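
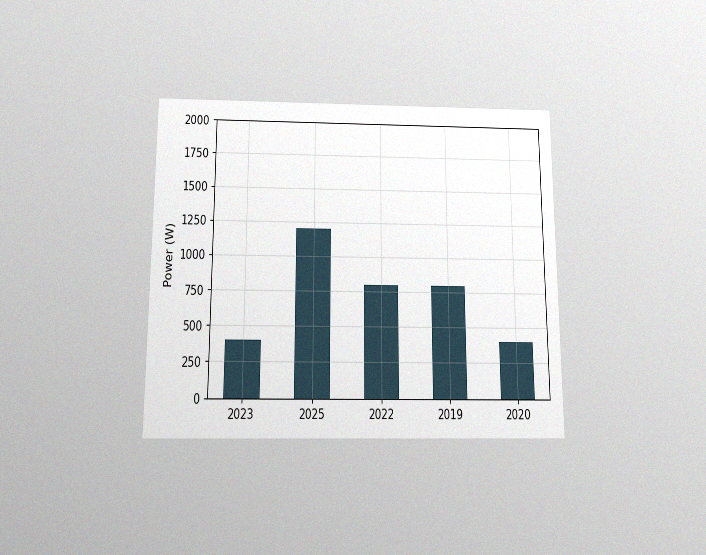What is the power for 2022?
The chart is viewed slightly from below, with some photo noise. Reading along the chart's y-axis, the 2022 bar reaches 800W.

800W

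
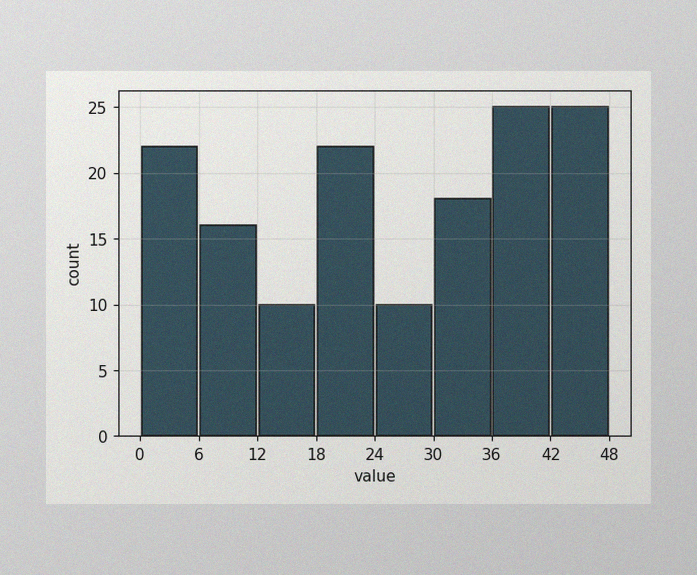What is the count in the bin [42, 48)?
The image has some photo noise and uneven lighting. The [42, 48) bin has height 25.

25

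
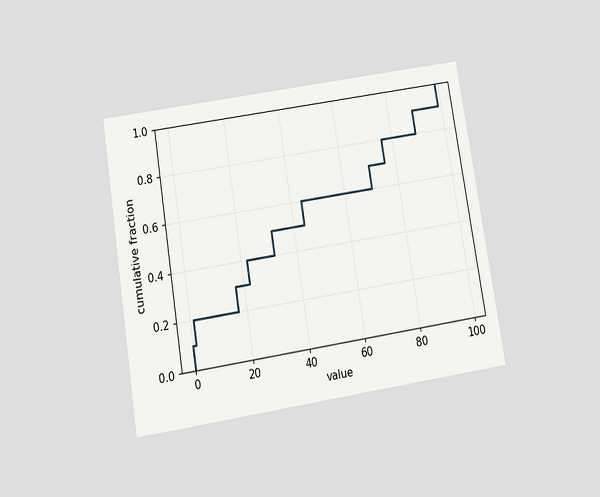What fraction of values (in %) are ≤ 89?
The chart is tilted about 9° counter-clockwise and viewed slightly from below. At x=89 the ECDF step is at 90%.

90%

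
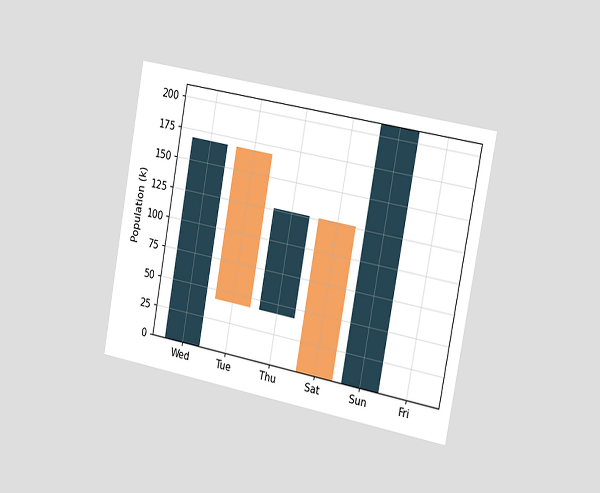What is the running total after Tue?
The chart is tilted about 10° clockwise and viewed slightly from the right. After Tue the running total reaches 42k.

42k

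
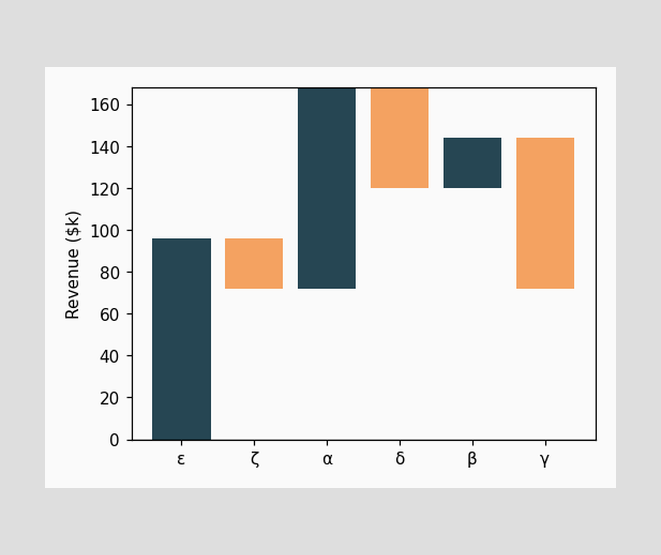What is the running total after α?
$168k

After α the running total reaches $168k.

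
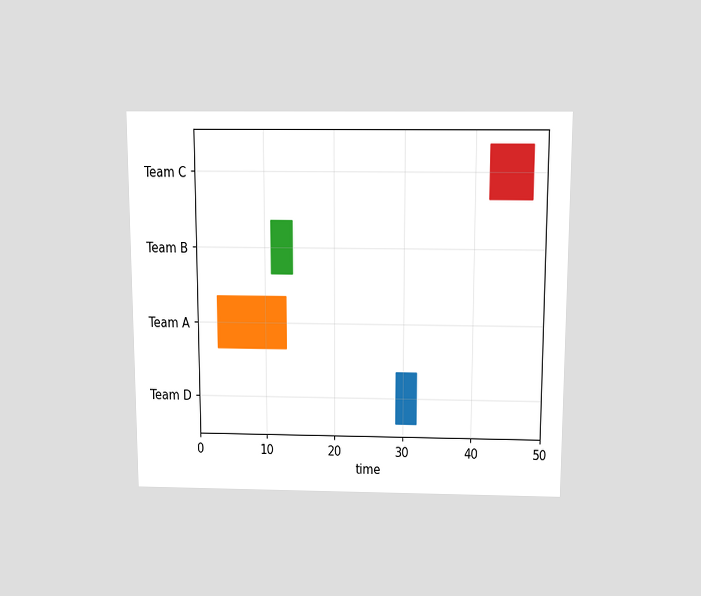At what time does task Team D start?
The chart is viewed slightly from above. The Team D bar begins at t=29.

29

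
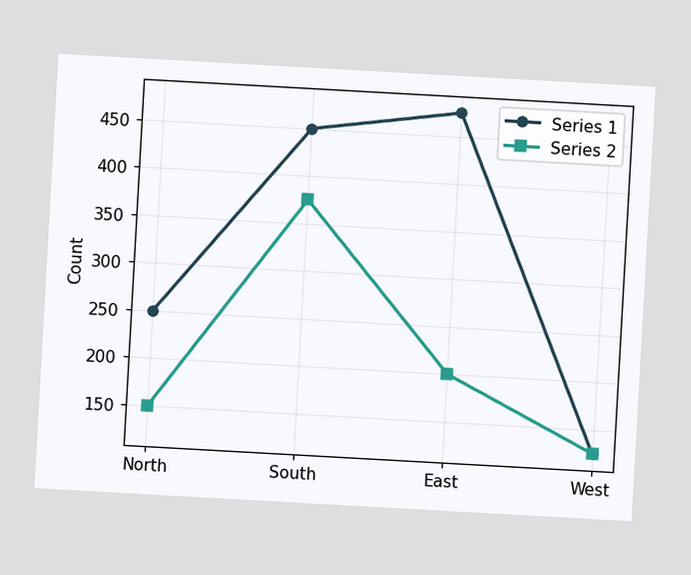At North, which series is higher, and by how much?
The chart is tilted about 3° clockwise. At North, Series 1 sits above the other line by 100.

Series 1, by 100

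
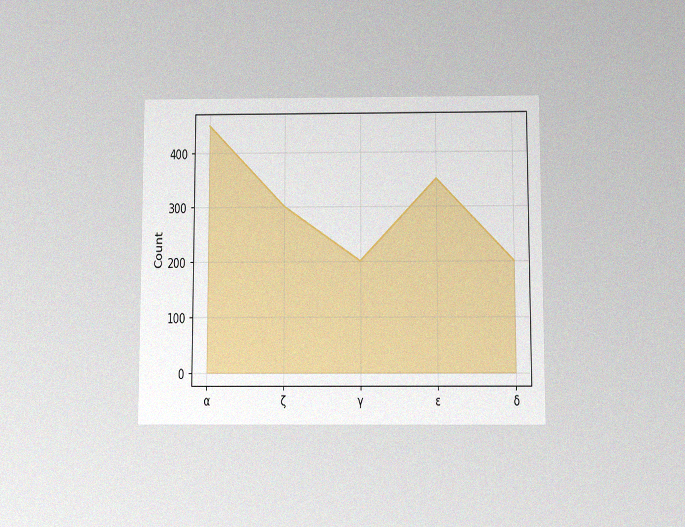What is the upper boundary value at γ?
The chart is viewed slightly from below, with some photo noise. At γ the upper boundary is at 200.

200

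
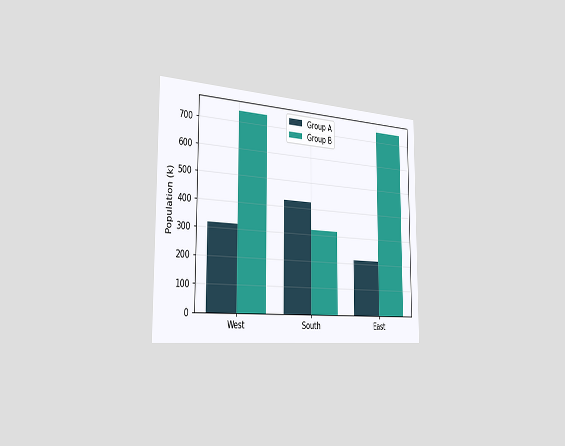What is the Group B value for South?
318k

The chart is viewed slightly from the left. The Group B bar at South reaches 318k on the y-axis.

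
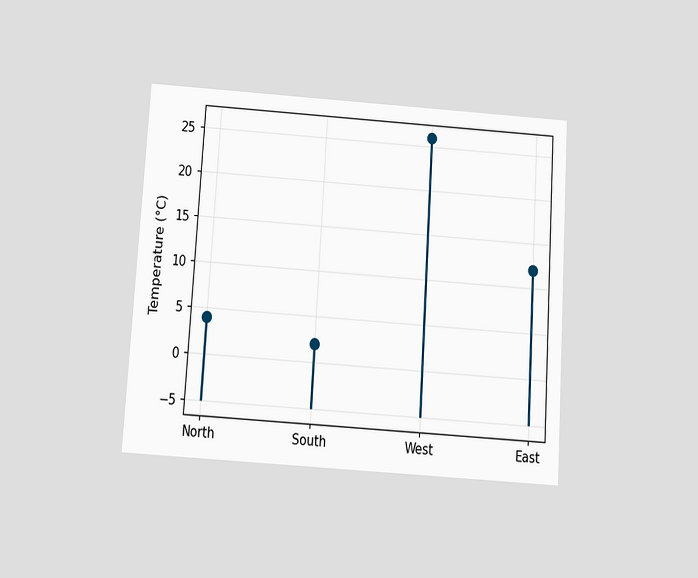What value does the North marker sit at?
The chart is tilted about 4° clockwise and viewed slightly from below. The North marker sits at 4°C.

4°C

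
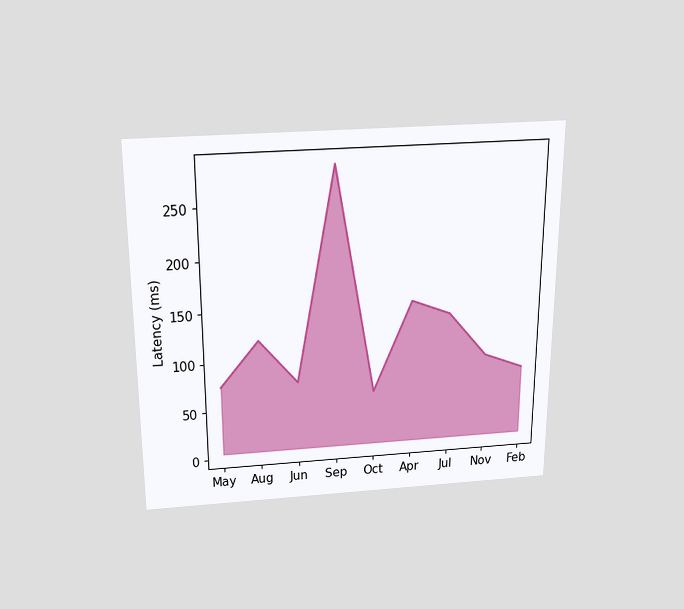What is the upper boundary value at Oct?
The chart is viewed slightly from above. At Oct the upper boundary is at 60ms.

60ms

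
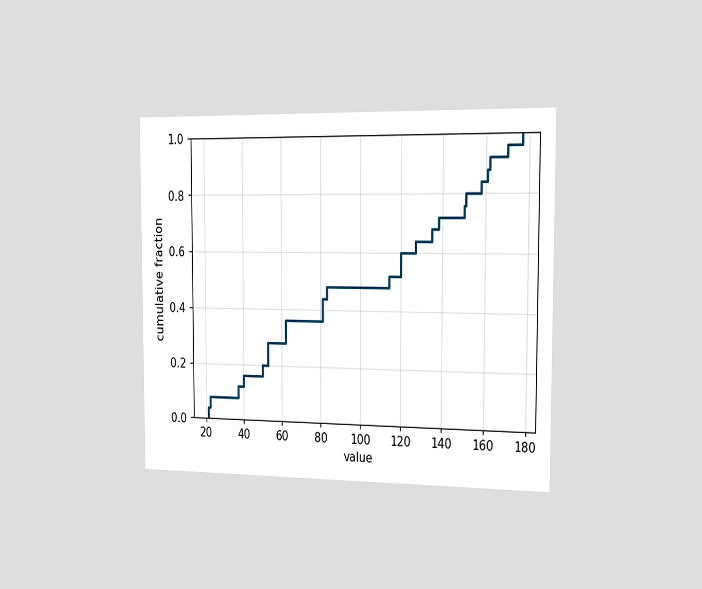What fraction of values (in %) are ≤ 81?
44%

The chart is viewed slightly from the right. At x=81 the ECDF step is at 44%.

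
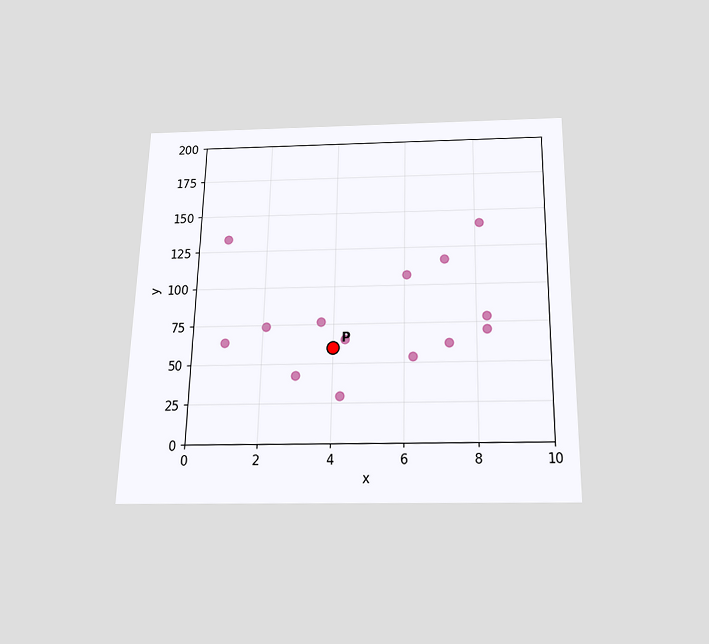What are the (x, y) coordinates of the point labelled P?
The chart is viewed slightly from below. Following the gridlines from P to each axis, P sits at (4, 60).

(4, 60)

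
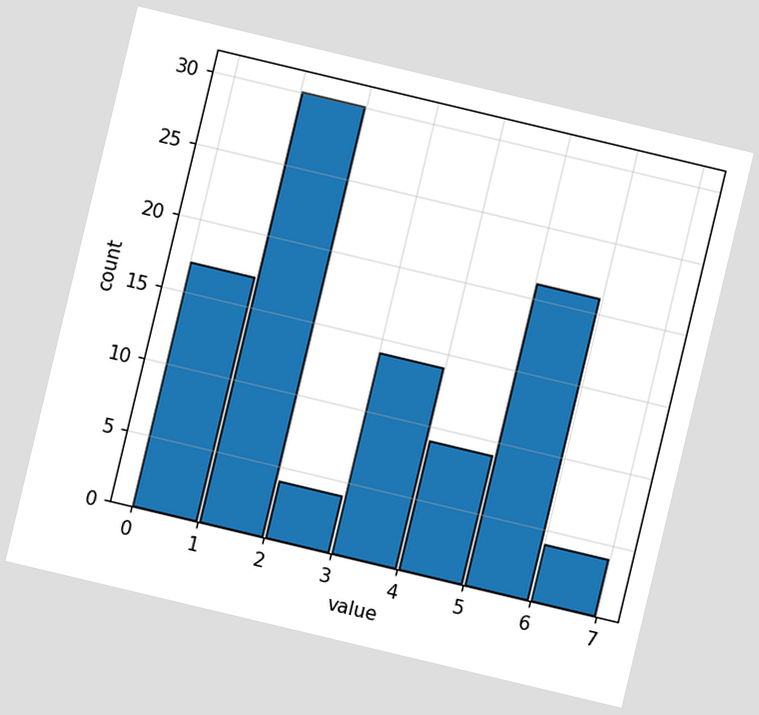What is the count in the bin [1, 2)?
30

The chart is tilted about 13° clockwise. The [1, 2) bin has height 30.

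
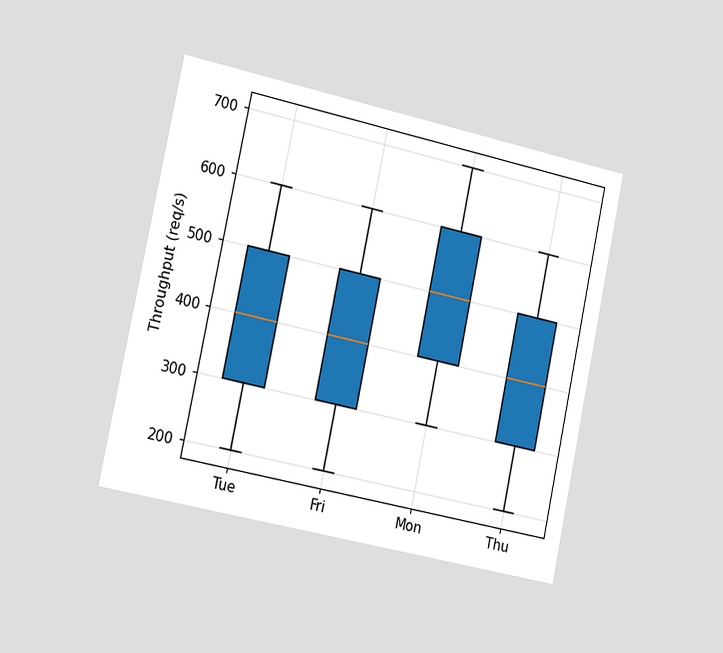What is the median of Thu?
400req/s

The chart is tilted about 12° clockwise and viewed slightly from the left. The median line in the Thu box sits at 400req/s.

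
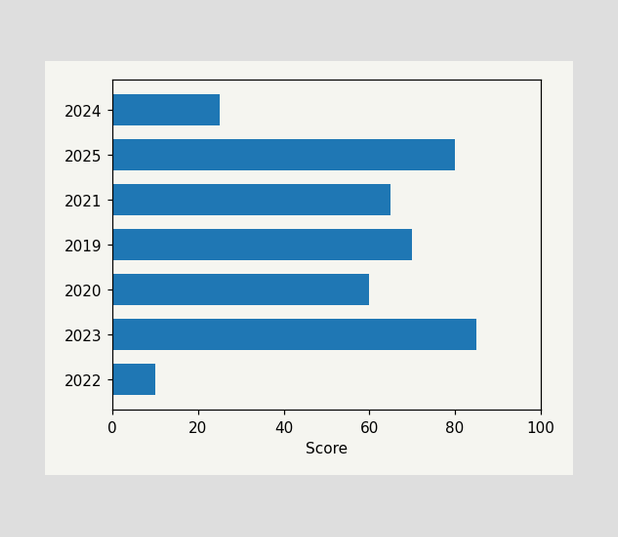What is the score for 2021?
65

Reading along the chart's x-axis, the 2021 bar reaches 65.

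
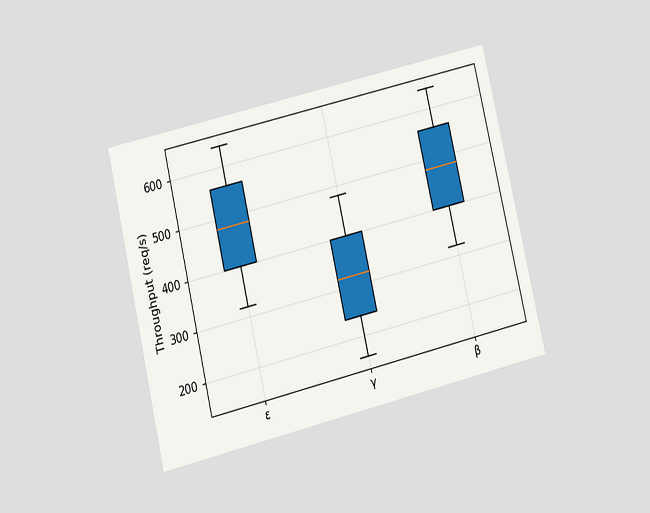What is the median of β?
480req/s

The chart is tilted about 13° counter-clockwise and viewed at a slight angle. The median line in the β box sits at 480req/s.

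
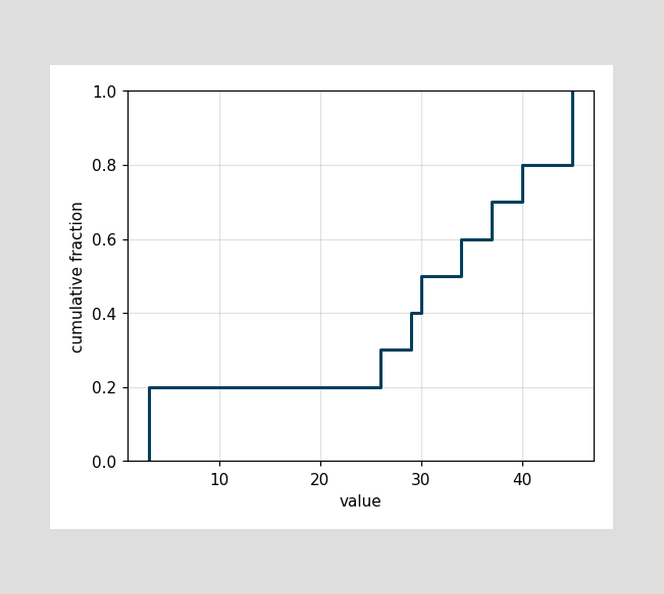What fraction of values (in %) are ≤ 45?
At x=45 the ECDF step is at 100%.

100%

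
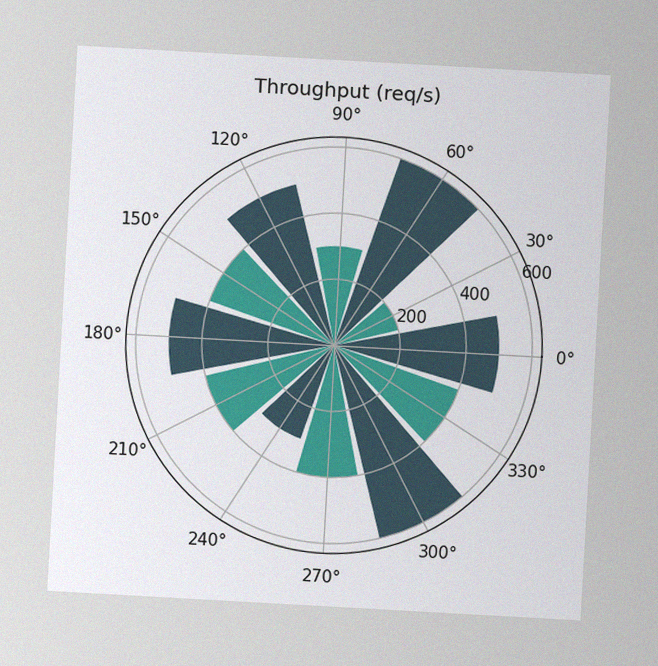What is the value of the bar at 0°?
The chart is tilted about 3° clockwise, with some photo noise. The bar at 0° reaches 500req/s on the radial axis.

500req/s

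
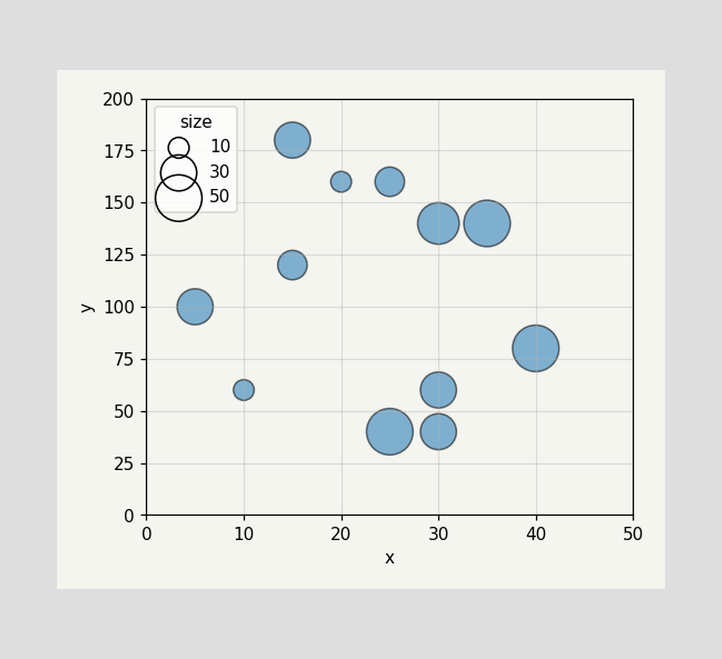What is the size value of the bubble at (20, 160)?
Matching the bubble at (20, 160) against the size legend gives 10.

10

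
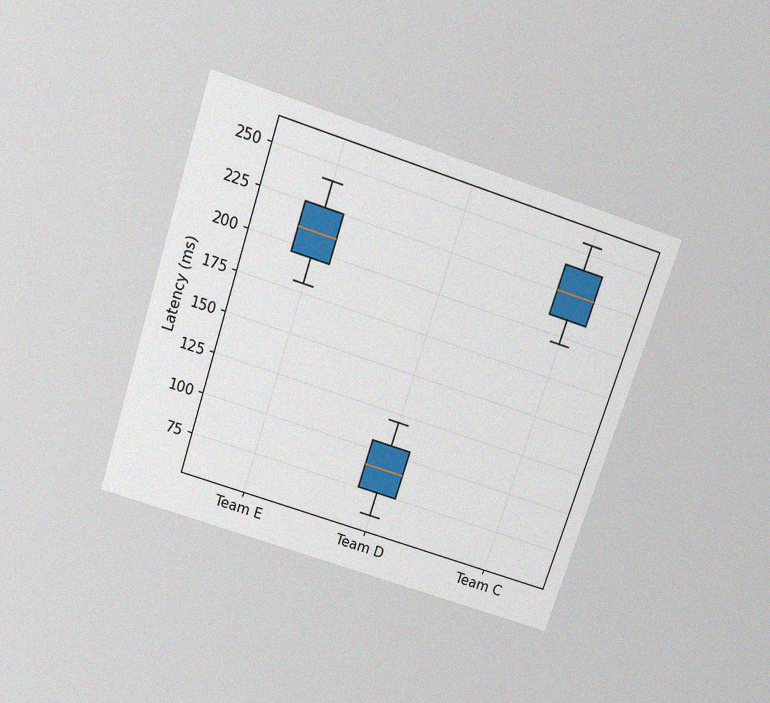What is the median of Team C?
The chart is tilted about 18° clockwise and viewed slightly from above, with some photo noise. The median line in the Team C box sits at 225ms.

225ms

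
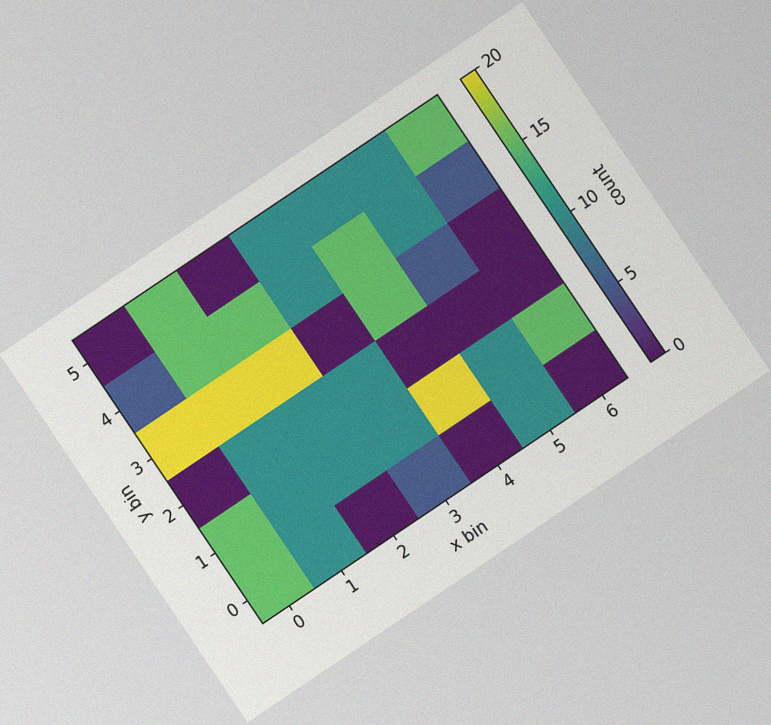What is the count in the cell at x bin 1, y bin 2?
The chart is tilted about 34° counter-clockwise, with some photo noise. Matching the cell (1, 2) against the colorbar gives 10.

10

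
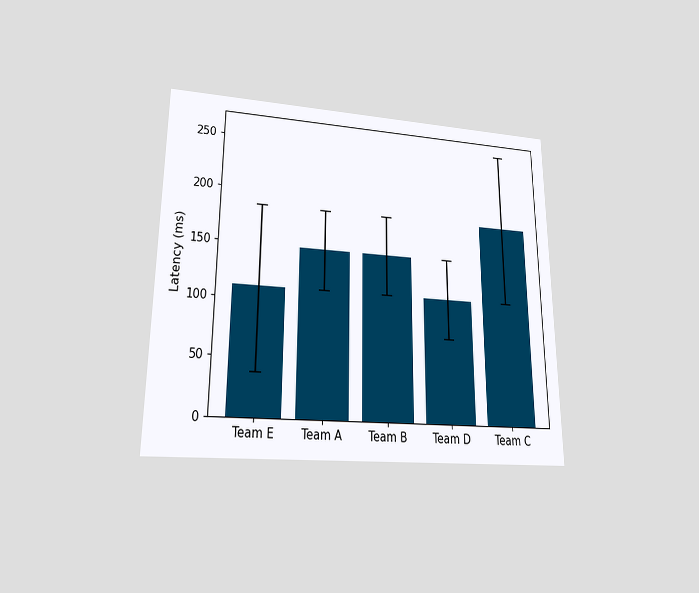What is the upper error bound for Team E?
185ms

The chart is viewed at a slight angle. The Team E bar's upper whisker reaches 185ms.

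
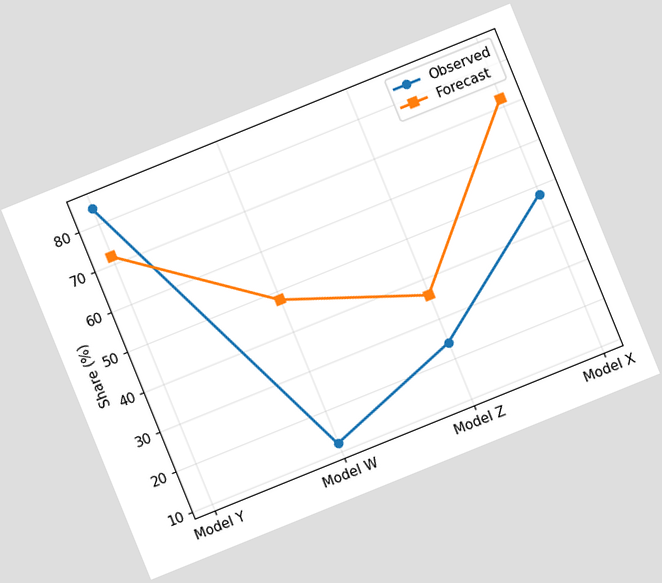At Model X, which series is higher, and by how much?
The chart is tilted about 22° counter-clockwise. At Model X, Forecast sits above the other line by 24%.

Forecast, by 24%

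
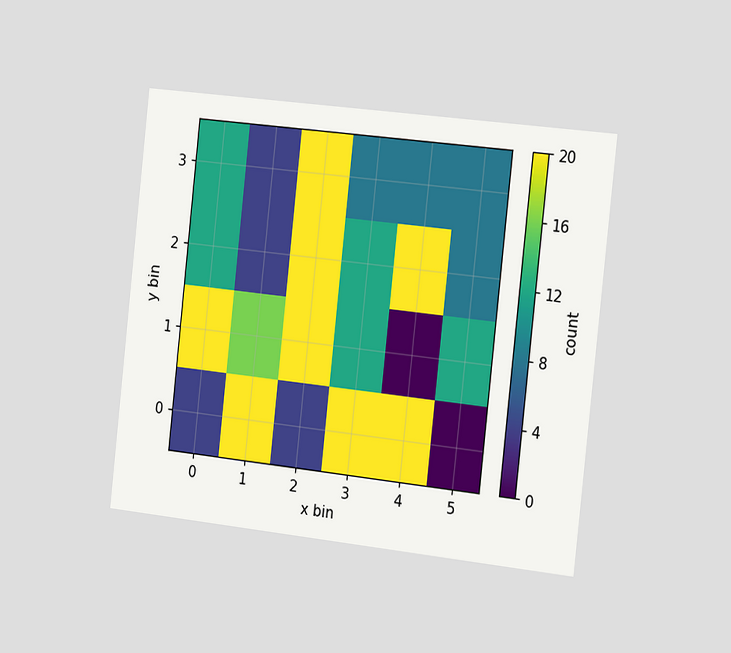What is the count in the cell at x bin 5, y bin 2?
8

The chart is tilted about 6° clockwise and viewed slightly from the right. Matching the cell (5, 2) against the colorbar gives 8.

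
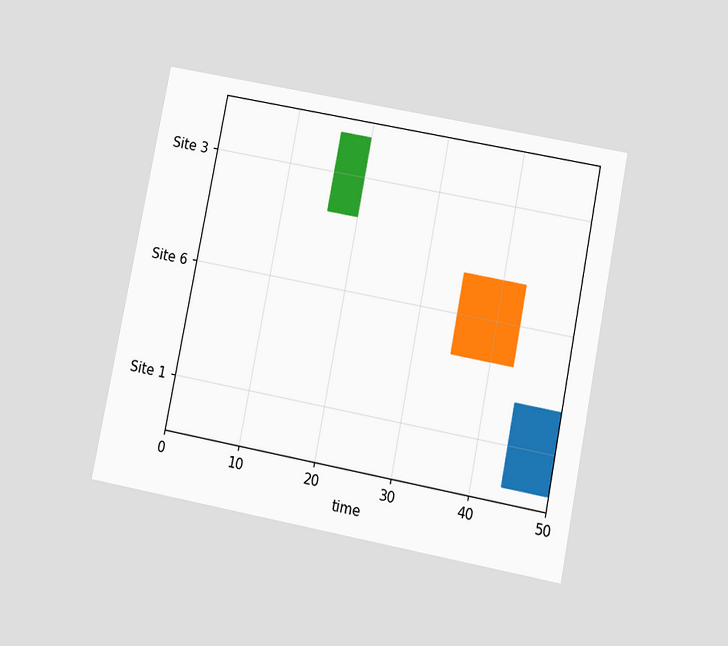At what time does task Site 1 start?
The chart is tilted about 11° clockwise and viewed slightly from below. The Site 1 bar begins at t=44.

44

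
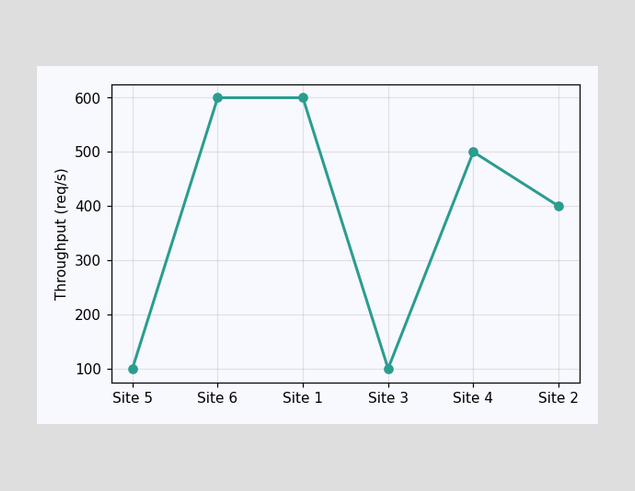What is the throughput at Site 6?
600req/s

At Site 6, the line is at 600req/s.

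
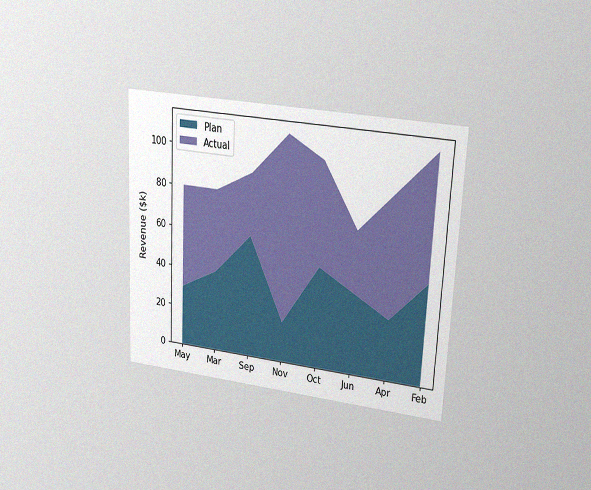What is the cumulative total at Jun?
$70k

The chart is tilted about 3° clockwise and viewed at a slight angle, with some photo noise. The stacked total at Jun reaches $70k.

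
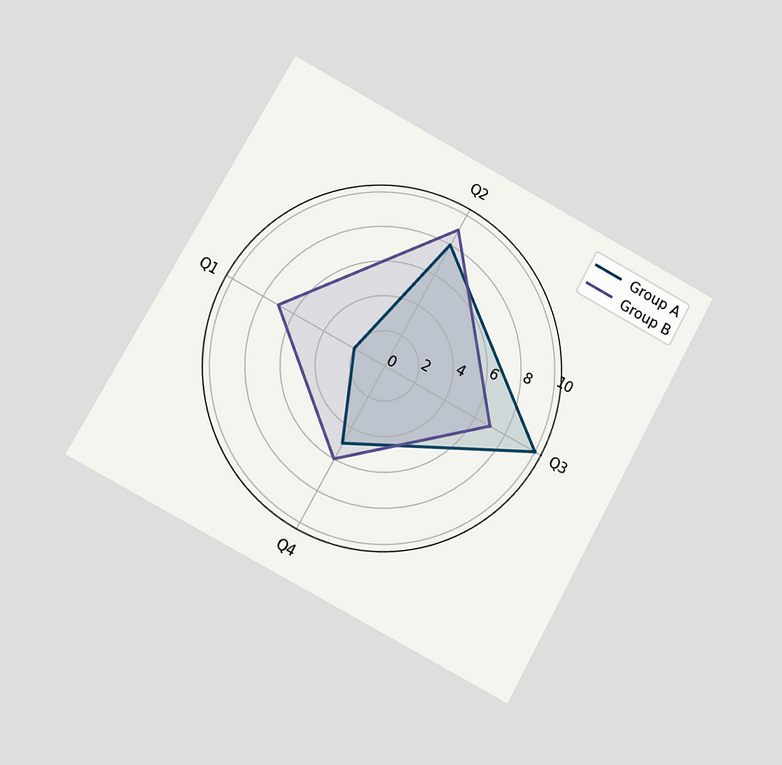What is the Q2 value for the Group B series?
The chart is tilted about 29° clockwise and viewed at a slight angle. On the Q2 axis, Group B reaches 9.

9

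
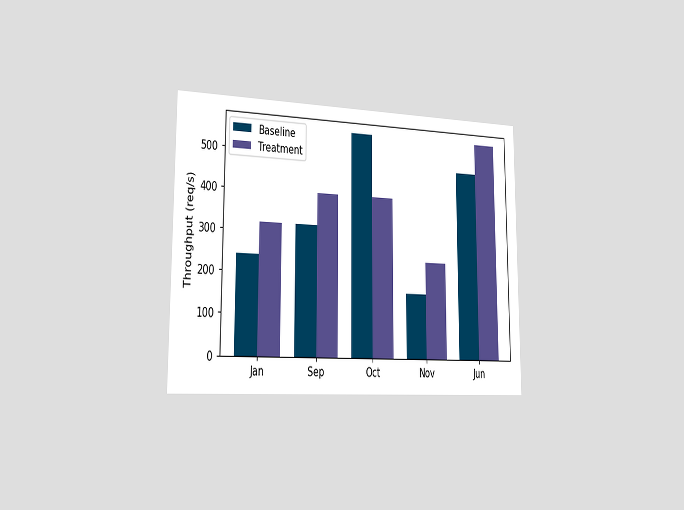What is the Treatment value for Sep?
400req/s

The chart is viewed slightly from the left. The Treatment bar at Sep reaches 400req/s on the y-axis.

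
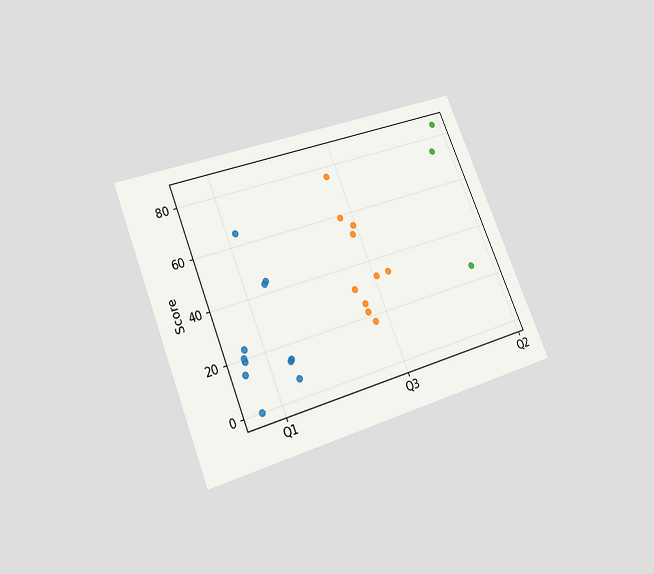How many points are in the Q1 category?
The chart is tilted about 22° counter-clockwise and viewed slightly from below. Counting the markers in the Q1 column gives 11.

11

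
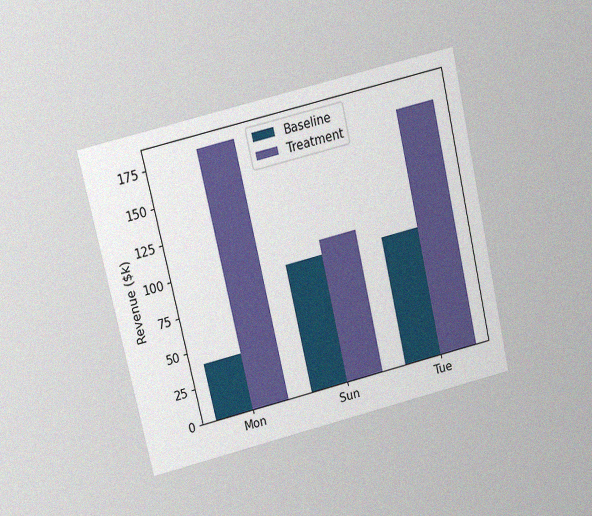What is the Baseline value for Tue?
$90k

The chart is tilted about 13° counter-clockwise and viewed slightly from above, with some photo noise. The Baseline bar at Tue reaches $90k on the y-axis.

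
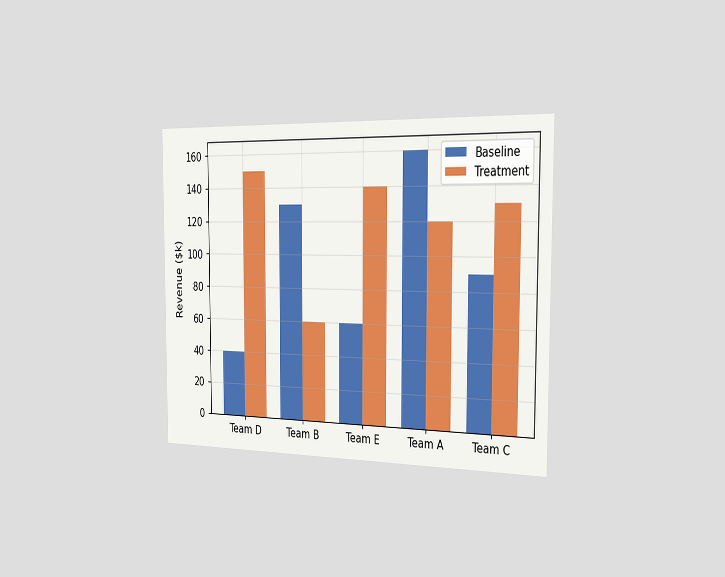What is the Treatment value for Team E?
$140k

The chart is viewed slightly from the right. The Treatment bar at Team E reaches $140k on the y-axis.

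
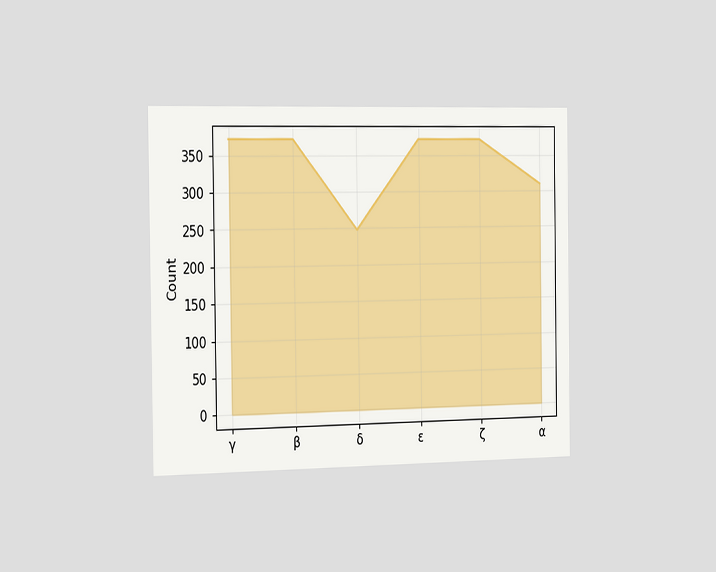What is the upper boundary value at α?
The chart is viewed slightly from the left. At α the upper boundary is at 310.

310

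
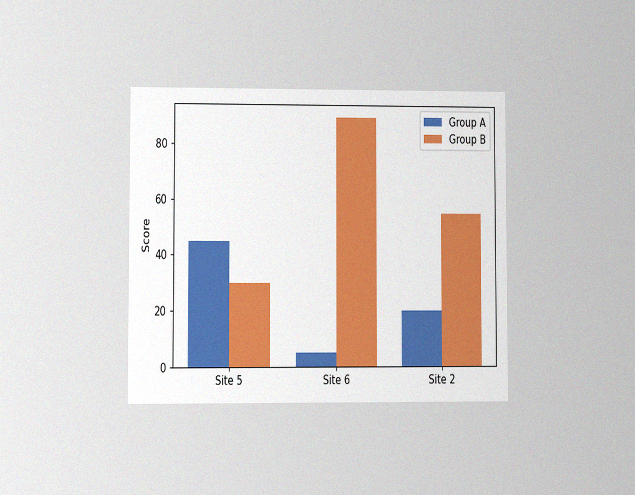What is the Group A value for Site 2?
The chart is viewed at a slight angle, with some photo noise. The Group A bar at Site 2 reaches 20 on the y-axis.

20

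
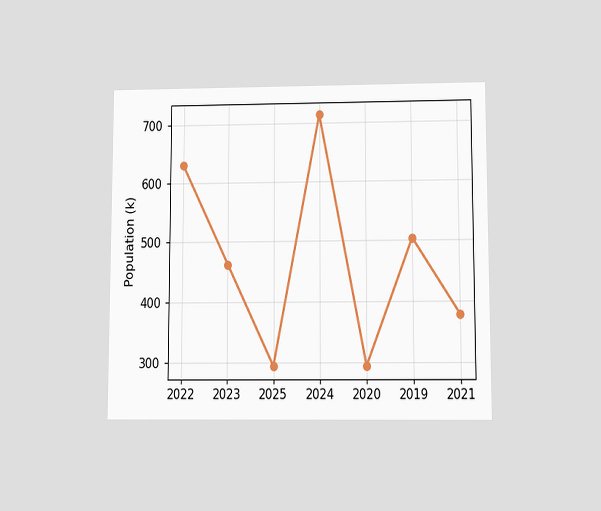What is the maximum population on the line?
714k

The chart is viewed slightly from below. The highest point is at 2024, and reading across to the y-axis gives 714k.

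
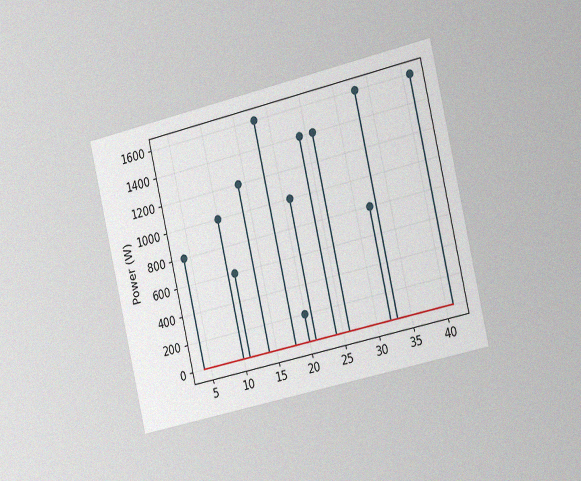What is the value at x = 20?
200W

The chart is tilted about 13° counter-clockwise and viewed slightly from the right, with some photo noise. The stem at x=20 reaches 200W.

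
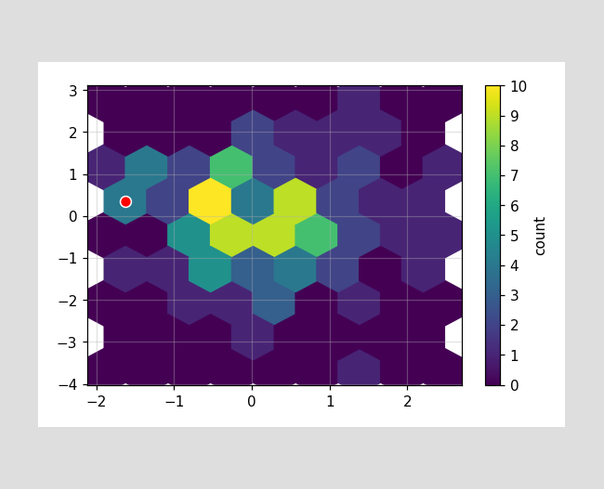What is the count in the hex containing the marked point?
The marked hex reads 4 on the colorbar.

4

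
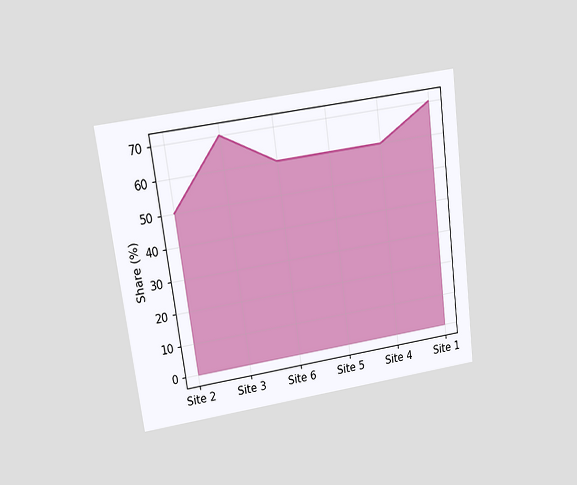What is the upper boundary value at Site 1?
The chart is tilted about 8° counter-clockwise and viewed at a slight angle. At Site 1 the upper boundary is at 70%.

70%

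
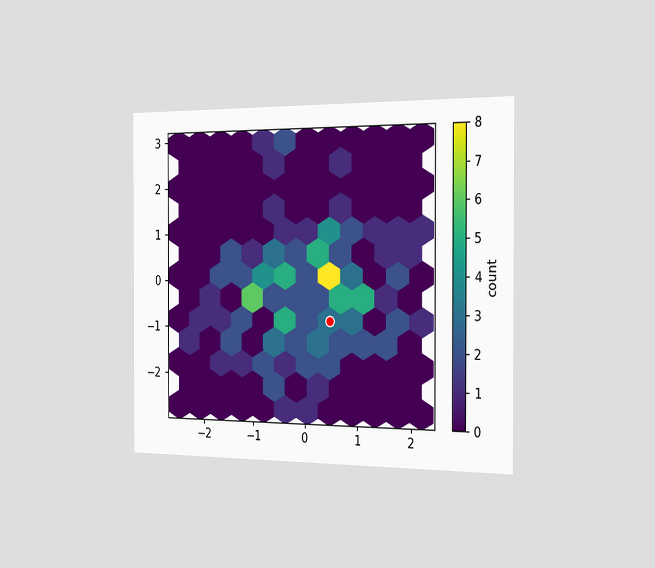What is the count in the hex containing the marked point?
The chart is viewed slightly from the right. The marked hex reads 3 on the colorbar.

3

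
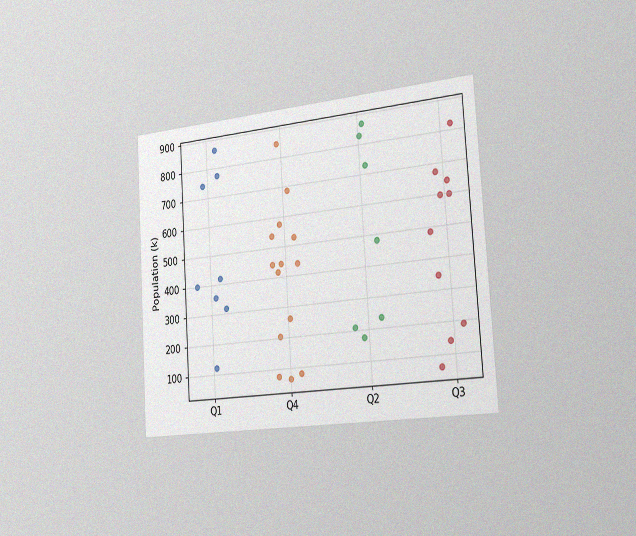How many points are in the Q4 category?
The chart is tilted about 4° counter-clockwise and viewed slightly from the right, with some photo noise. Counting the markers in the Q4 column gives 14.

14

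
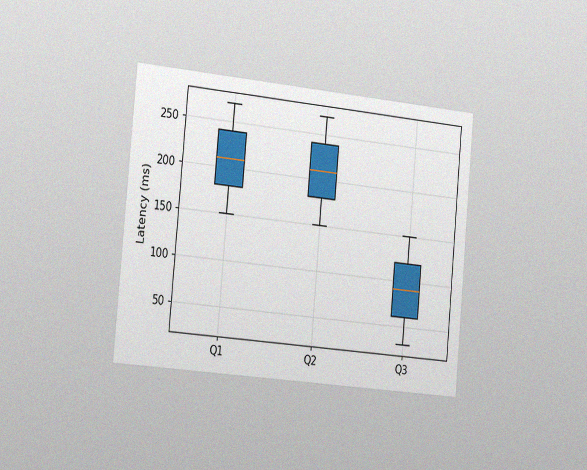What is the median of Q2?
210ms

The chart is tilted about 5° clockwise and viewed slightly from the left, with some photo noise. The median line in the Q2 box sits at 210ms.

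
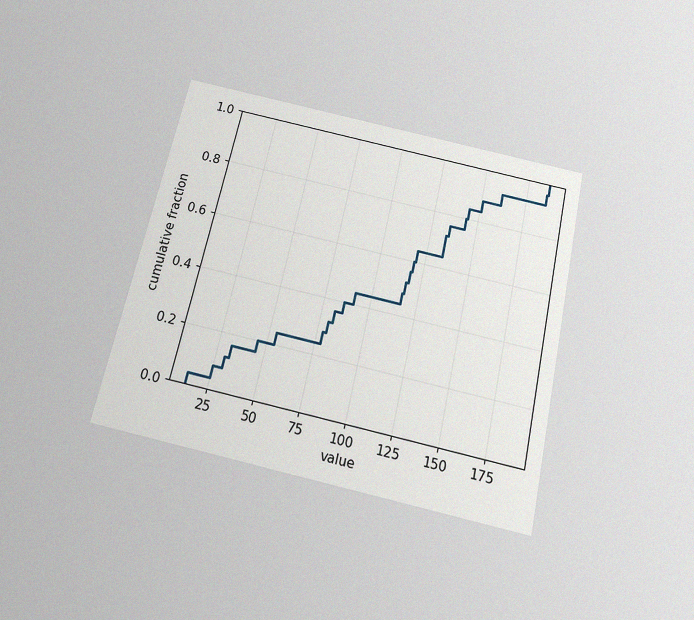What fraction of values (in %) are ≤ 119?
60%

The chart is tilted about 13° clockwise and viewed slightly from below, with some photo noise. At x=119 the ECDF step is at 60%.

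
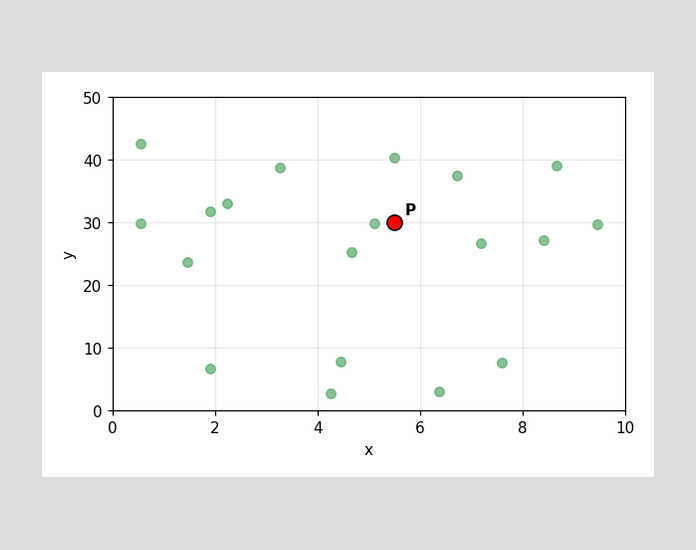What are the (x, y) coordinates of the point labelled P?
(5.5, 30)

Following the gridlines from P to each axis, P sits at (5.5, 30).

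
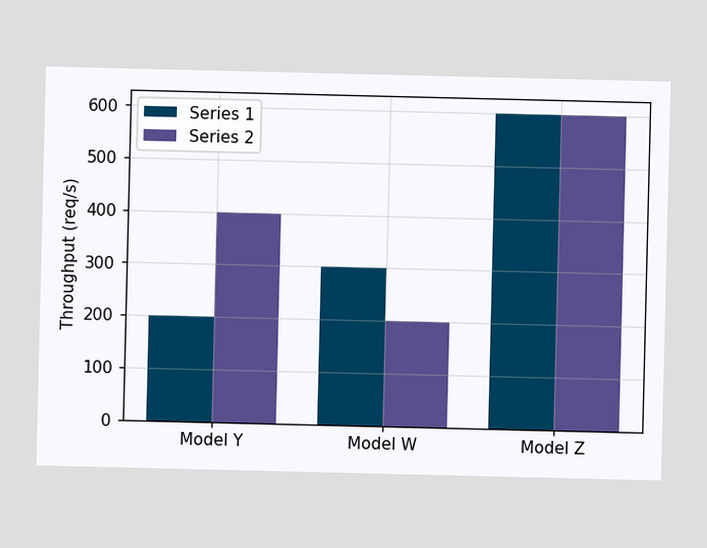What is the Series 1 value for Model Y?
The Series 1 bar at Model Y reaches 200req/s on the y-axis.

200req/s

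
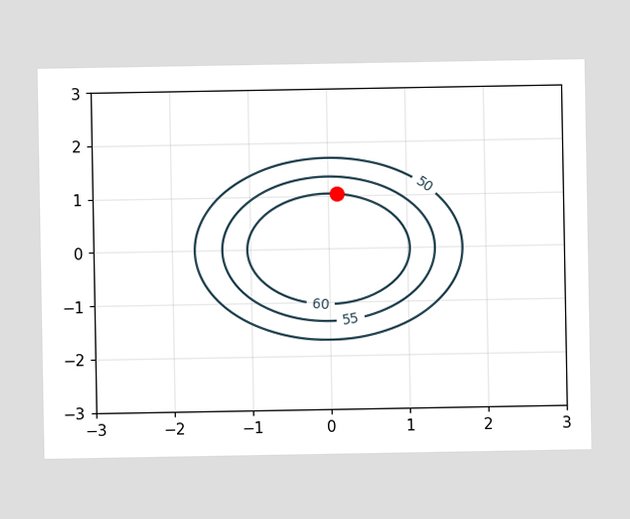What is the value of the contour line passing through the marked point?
60

The marked point sits on the contour labelled 60.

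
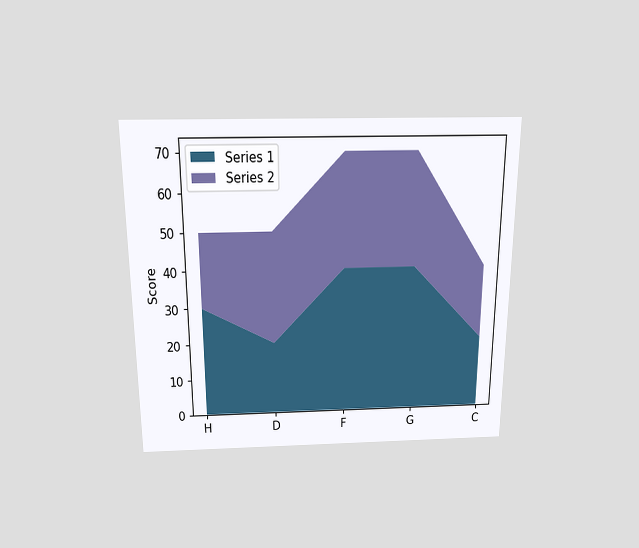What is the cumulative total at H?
The chart is viewed slightly from above. The stacked total at H reaches 50.

50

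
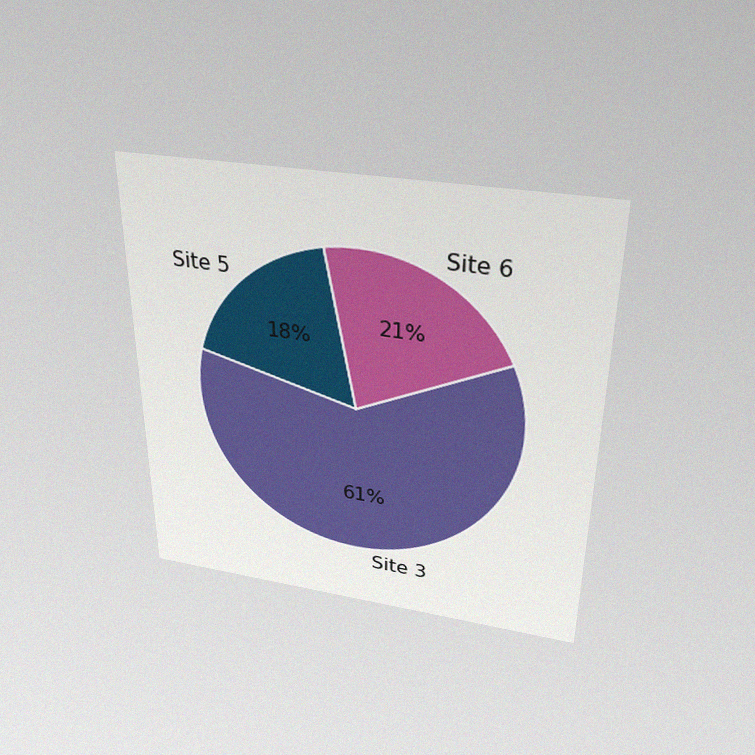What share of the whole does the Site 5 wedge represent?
18%

The chart is viewed slightly from above, with some photo noise. The Site 5 slice takes up 18% of the pie.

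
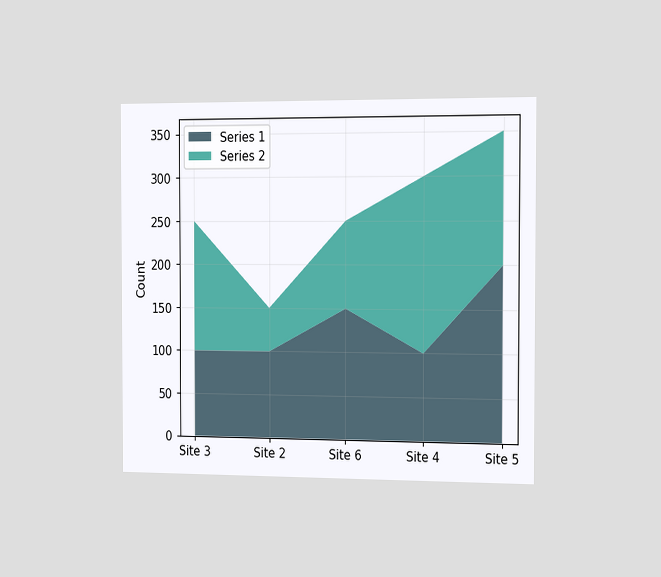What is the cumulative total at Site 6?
The chart is viewed slightly from the right. The stacked total at Site 6 reaches 250.

250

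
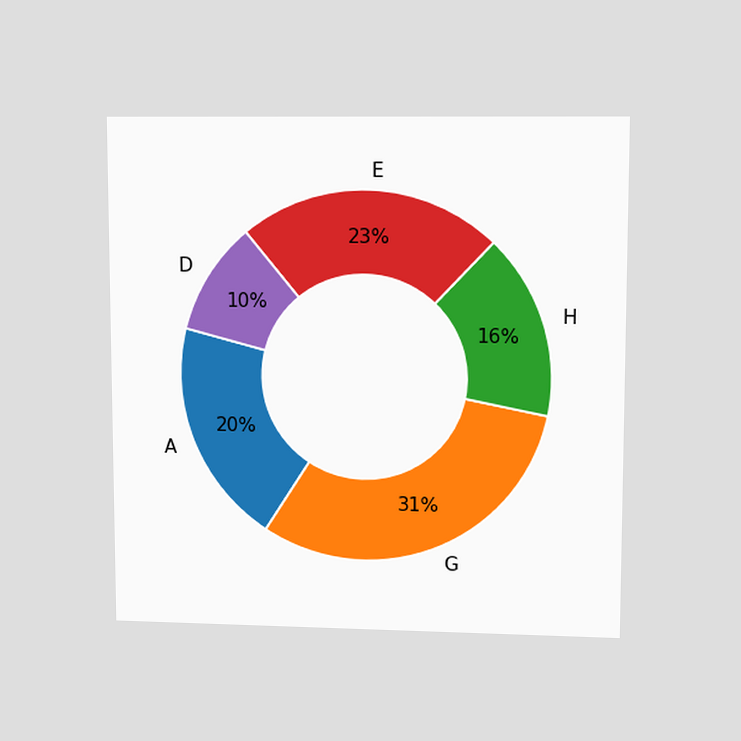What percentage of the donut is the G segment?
The chart is viewed at a slight angle. The G segment takes up 31% of the ring.

31%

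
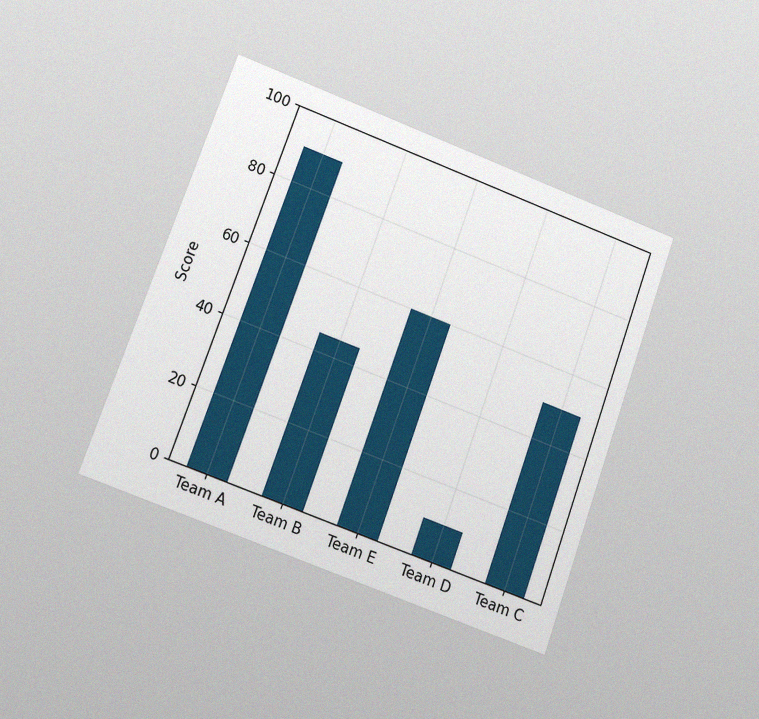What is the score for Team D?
The chart is tilted about 20° clockwise and viewed at a slight angle, with some photo noise. Reading along the chart's y-axis, the Team D bar reaches 10.

10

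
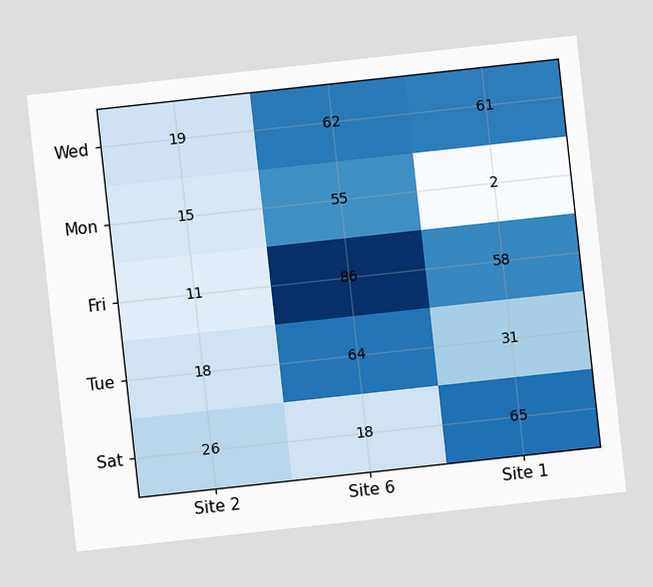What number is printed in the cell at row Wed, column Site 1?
61

The chart is tilted about 6° counter-clockwise. The (Wed, Site 1) cell reads 61.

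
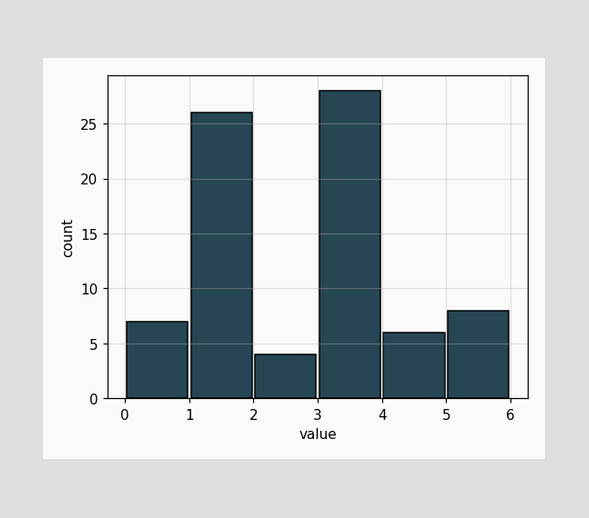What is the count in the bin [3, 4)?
28

The [3, 4) bin has height 28.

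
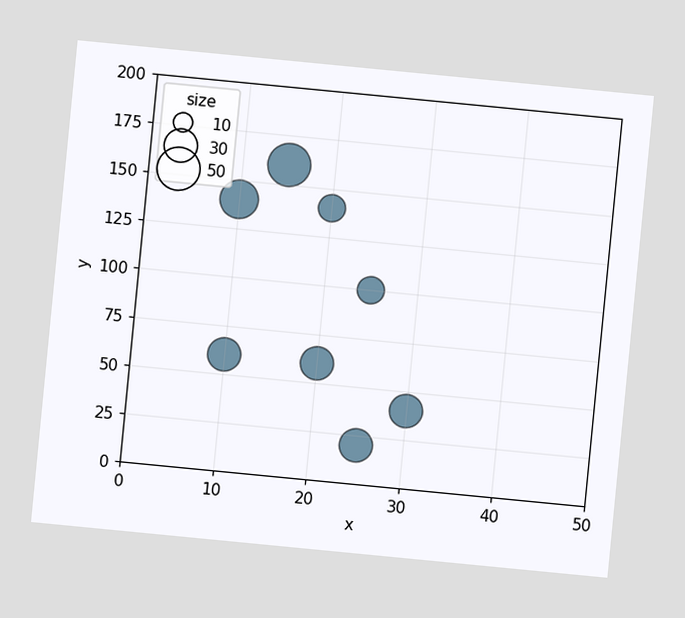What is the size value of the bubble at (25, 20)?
30

The chart is tilted about 6° clockwise. Matching the bubble at (25, 20) against the size legend gives 30.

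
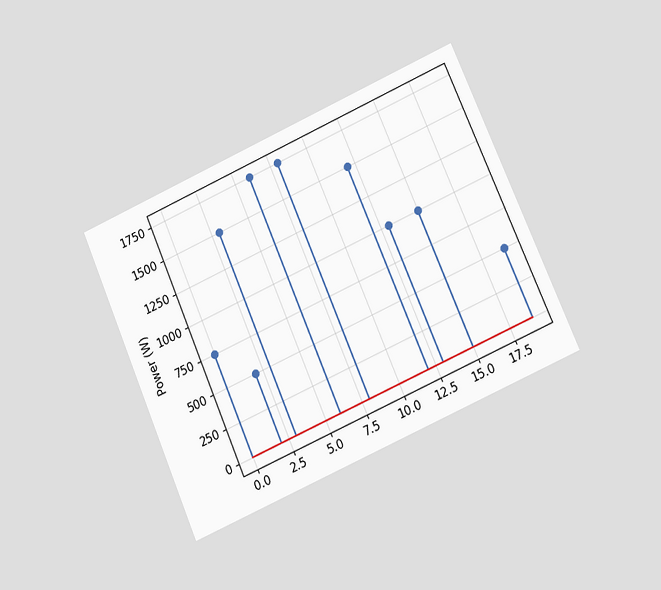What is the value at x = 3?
1500W

The chart is tilted about 24° counter-clockwise and viewed at a slight angle. The stem at x=3 reaches 1500W.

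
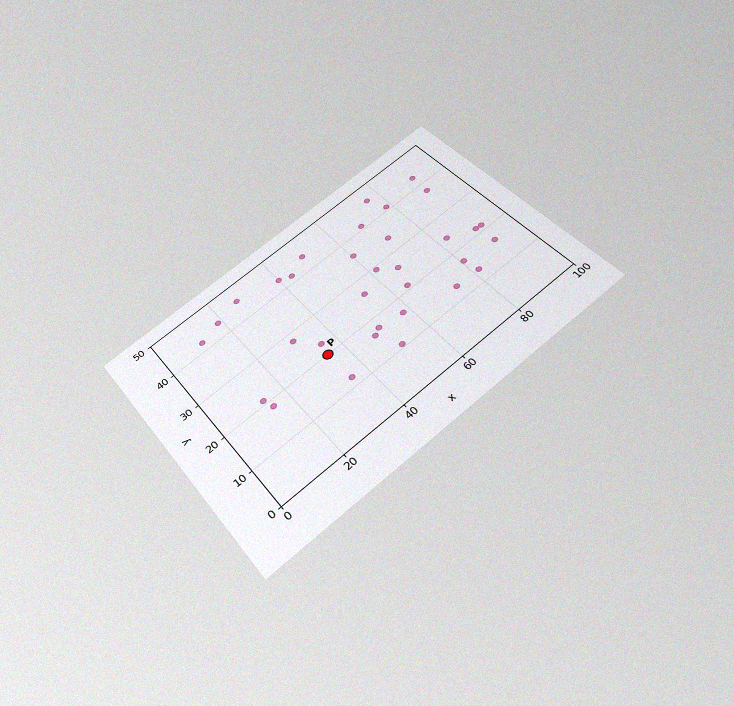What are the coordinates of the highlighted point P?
The chart is tilted about 37° counter-clockwise and viewed slightly from below, with some photo noise. Following the gridlines from P to each axis, P sits at (35, 20).

(35, 20)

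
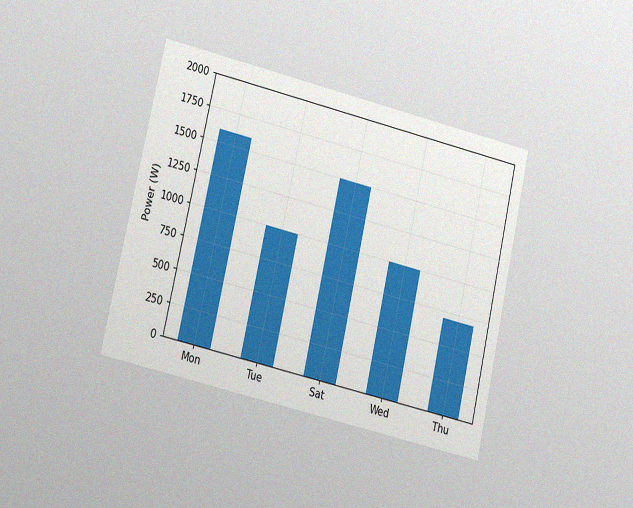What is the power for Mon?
1600W

The chart is tilted about 13° clockwise and viewed at a slight angle, with some photo noise. Reading along the chart's y-axis, the Mon bar reaches 1600W.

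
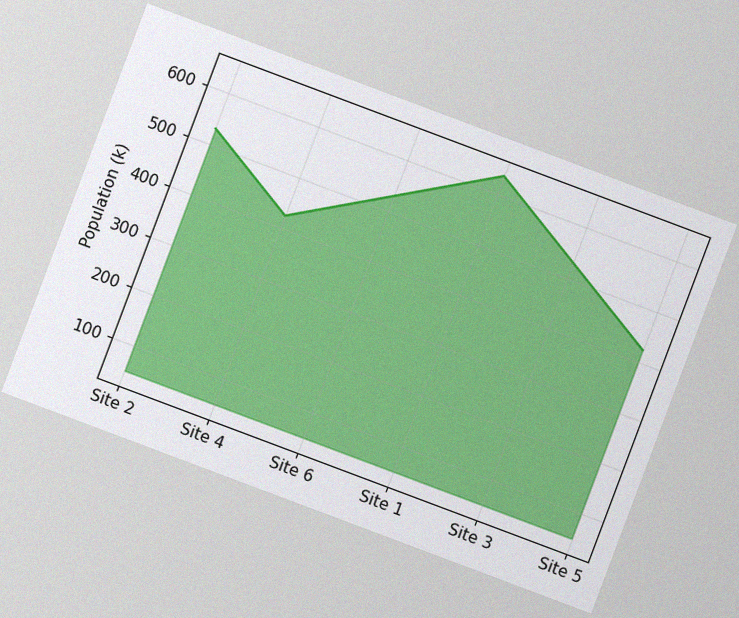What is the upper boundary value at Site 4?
424k

The chart is tilted about 21° clockwise, with some photo noise. At Site 4 the upper boundary is at 424k.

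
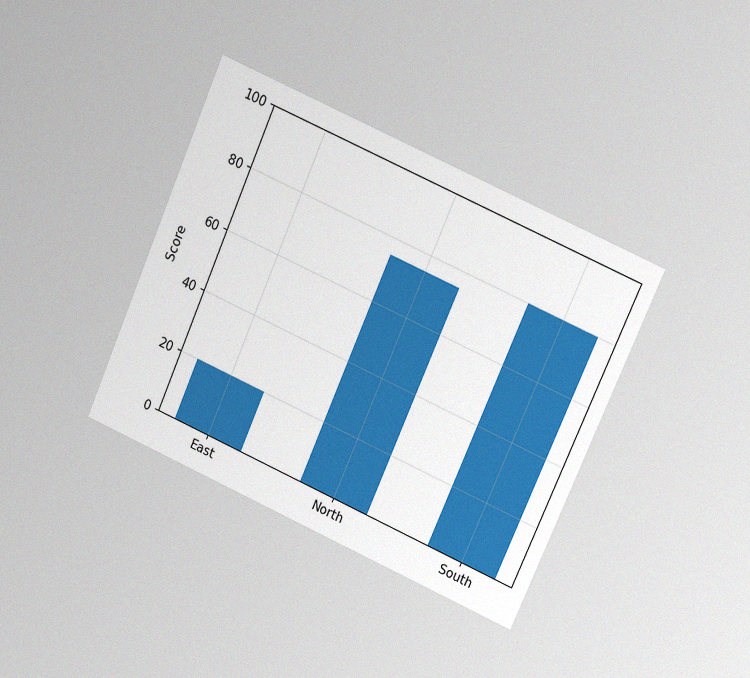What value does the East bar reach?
The chart is tilted about 24° clockwise and viewed at a slight angle, with some photo noise. Reading along the chart's y-axis, the East bar reaches 20.

20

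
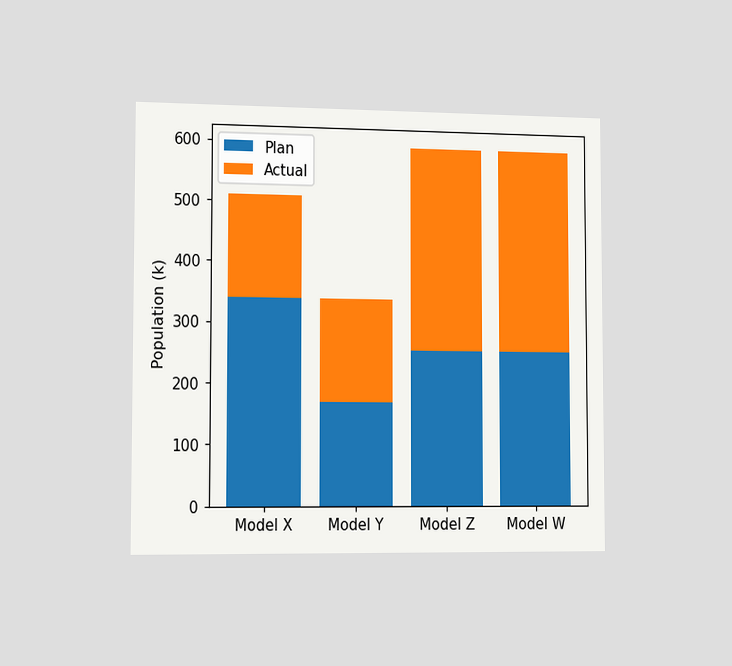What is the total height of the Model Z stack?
The chart is viewed slightly from the left. The Model Z stack's top reaches 595k on the y-axis.

595k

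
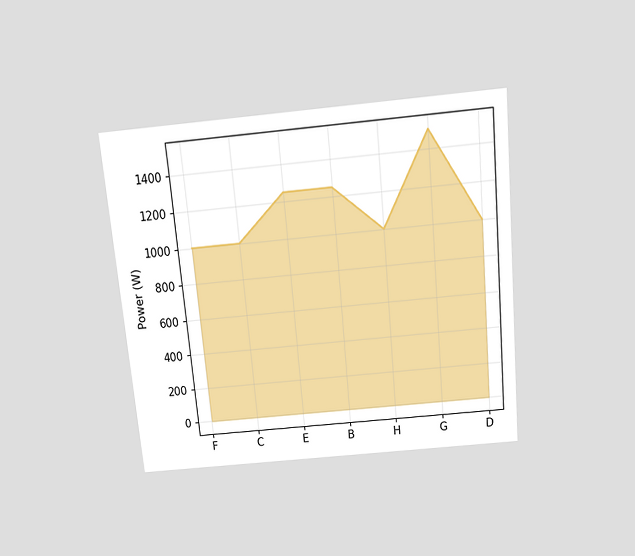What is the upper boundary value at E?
1250W

The chart is tilted about 5° counter-clockwise and viewed slightly from above. At E the upper boundary is at 1250W.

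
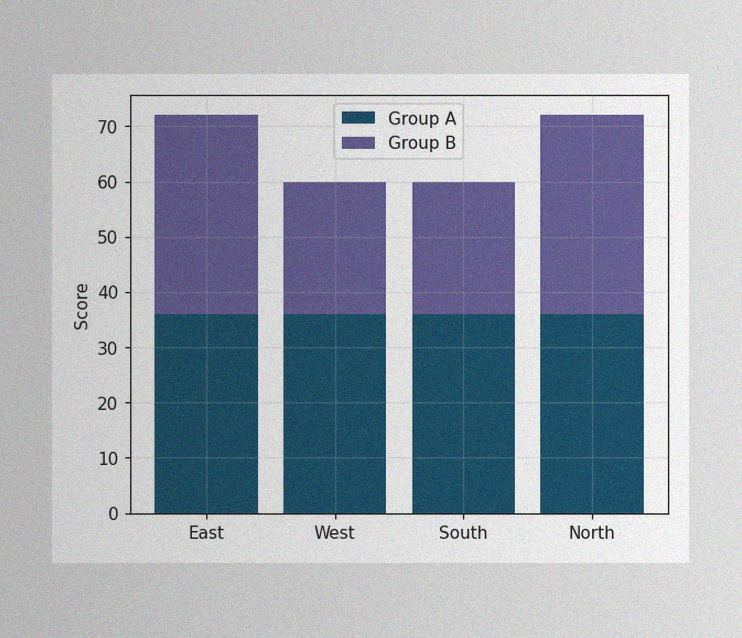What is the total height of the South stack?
The image has some photo noise and uneven lighting. The South stack's top reaches 60 on the y-axis.

60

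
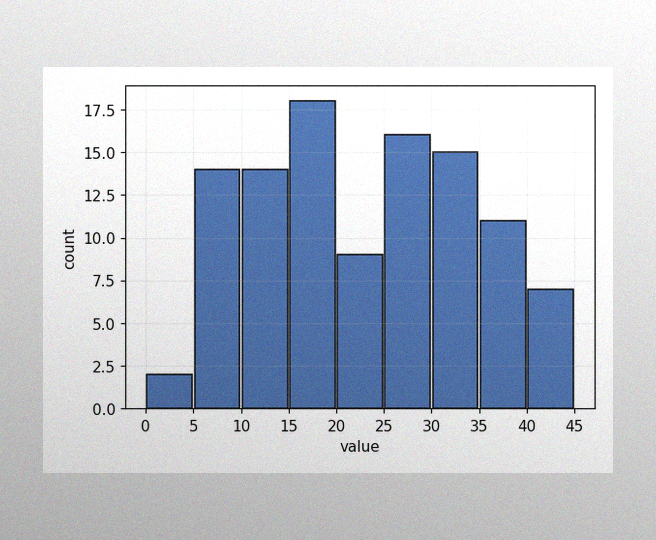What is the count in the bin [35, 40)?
11

The image has some photo noise and uneven lighting. The [35, 40) bin has height 11.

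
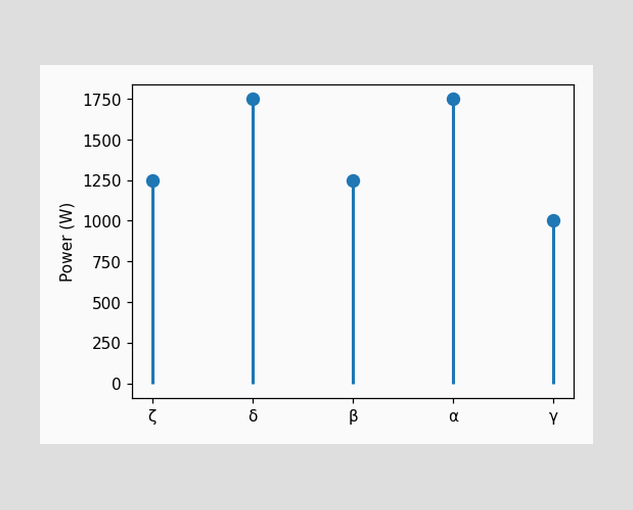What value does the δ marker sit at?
The δ marker sits at 1750W.

1750W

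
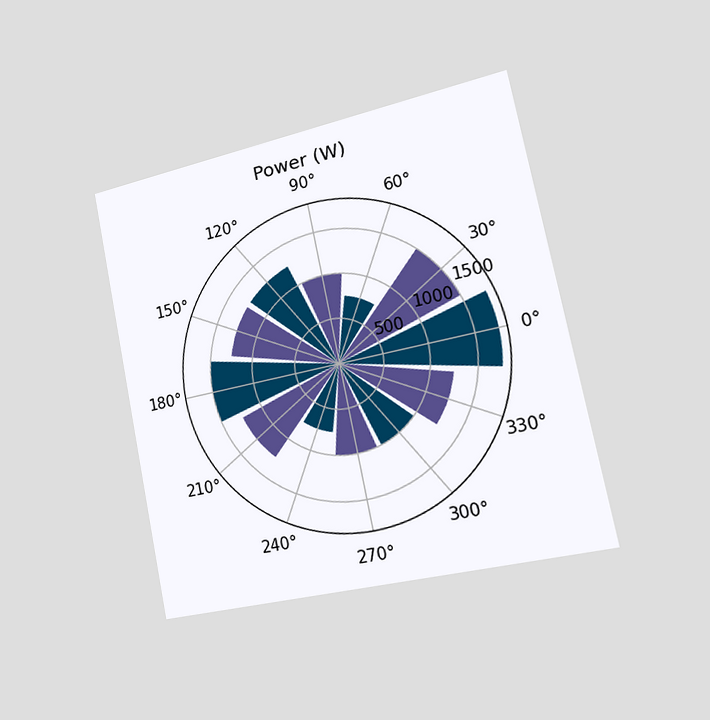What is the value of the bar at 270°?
The chart is tilted about 12° counter-clockwise and viewed slightly from the right. The bar at 270° reaches 1000W on the radial axis.

1000W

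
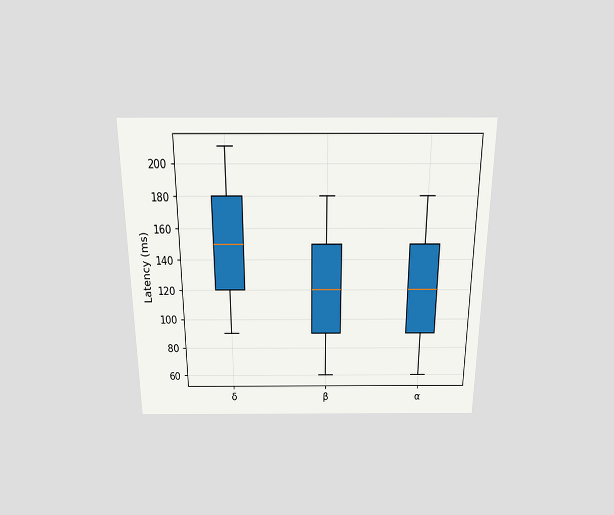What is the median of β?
The chart is viewed slightly from above. The median line in the β box sits at 120ms.

120ms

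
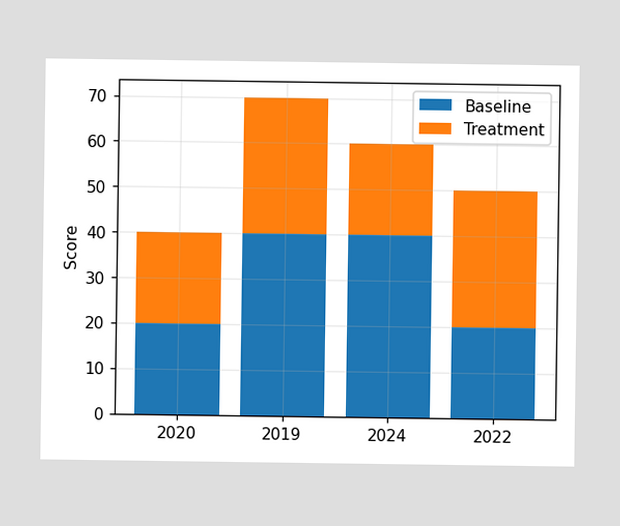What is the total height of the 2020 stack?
40

The 2020 stack's top reaches 40 on the y-axis.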